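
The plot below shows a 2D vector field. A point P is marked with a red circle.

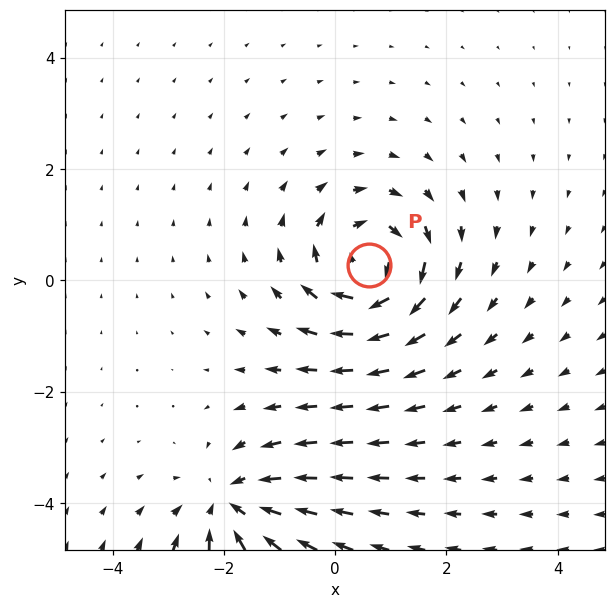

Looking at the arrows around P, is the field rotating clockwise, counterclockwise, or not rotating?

clockwise

Near P at (0.6, 0.3) the arrows circulate clockwise. The curl (z-component) there is about -6; negative curl means clockwise rotation.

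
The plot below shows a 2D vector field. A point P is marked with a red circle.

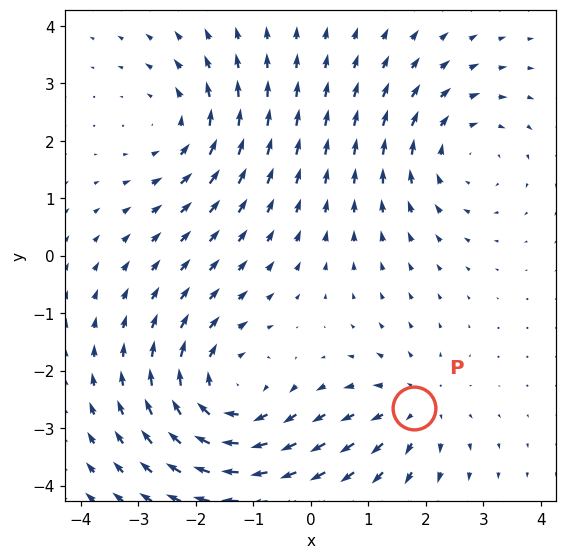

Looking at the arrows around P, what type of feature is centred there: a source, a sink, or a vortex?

At P (1.8, -2.6) the arrows spread outward. Divergence about +3, curl ≈0 — positive divergence with near-zero curl is a source.

source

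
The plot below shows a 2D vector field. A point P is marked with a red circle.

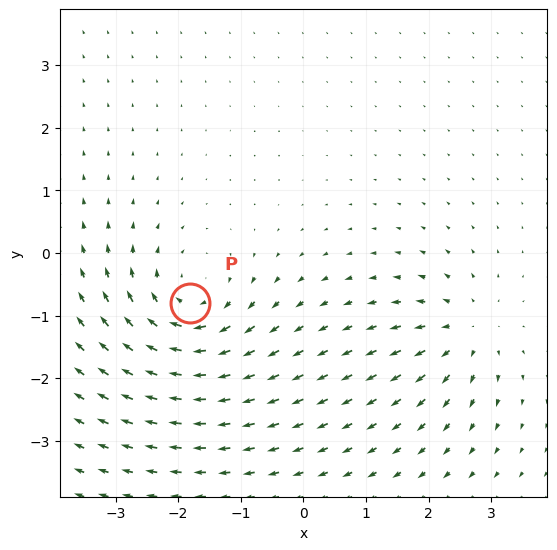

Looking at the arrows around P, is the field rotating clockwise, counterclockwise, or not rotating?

Near P at (-1.8, -0.8) the arrows circulate clockwise. The curl (z-component) there is about -4; negative curl means clockwise rotation.

clockwise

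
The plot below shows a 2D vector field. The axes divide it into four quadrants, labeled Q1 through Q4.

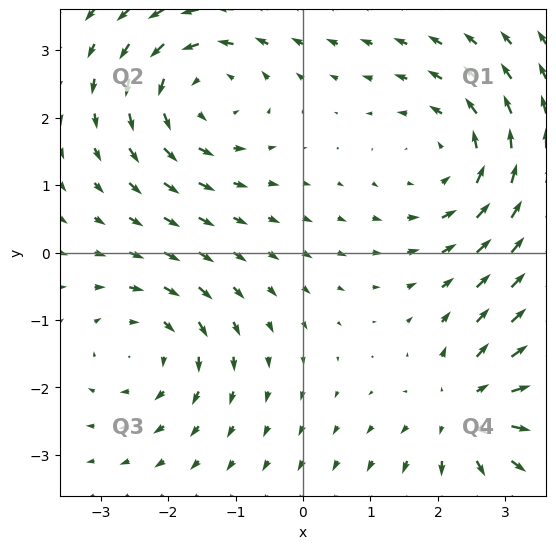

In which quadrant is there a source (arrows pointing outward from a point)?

Q4

The source sits at approximately (2.4, -2.3), which lies in quadrant Q4. The divergence there is about +5, positive as expected for a source.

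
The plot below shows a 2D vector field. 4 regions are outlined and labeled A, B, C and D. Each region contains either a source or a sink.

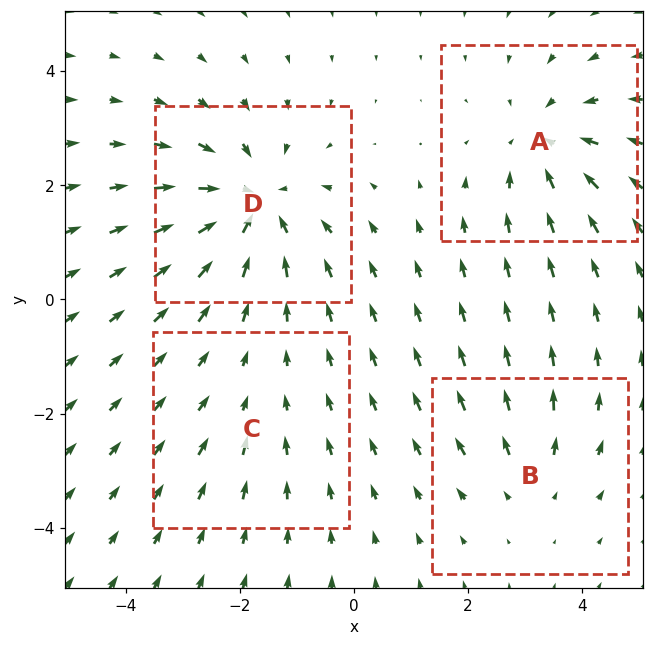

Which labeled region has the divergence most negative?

D

Divergence at each region's feature centre — A: about -4, B: about +3, C: about -2, D: about -6. Region D is most negative.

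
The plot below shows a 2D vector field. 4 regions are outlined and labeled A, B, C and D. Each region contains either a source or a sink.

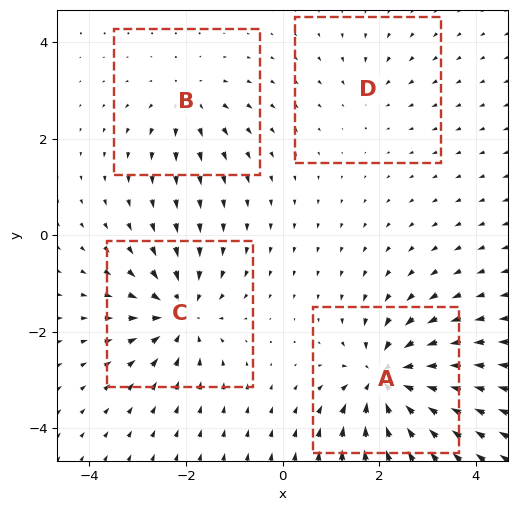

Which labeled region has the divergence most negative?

A

Divergence at each region's feature centre — A: about -7, B: about +3, C: about -6, D: about -2. Region A is most negative.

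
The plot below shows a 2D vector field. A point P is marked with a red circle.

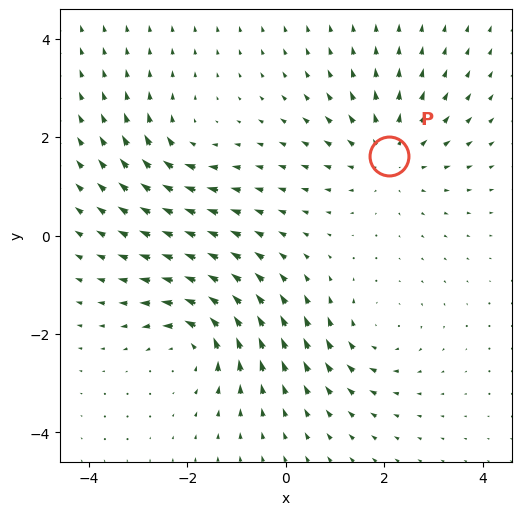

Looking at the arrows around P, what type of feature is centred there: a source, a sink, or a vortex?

At P (2.1, 1.6) the arrows spread outward. Divergence about +4, curl ≈0 — positive divergence with near-zero curl is a source.

source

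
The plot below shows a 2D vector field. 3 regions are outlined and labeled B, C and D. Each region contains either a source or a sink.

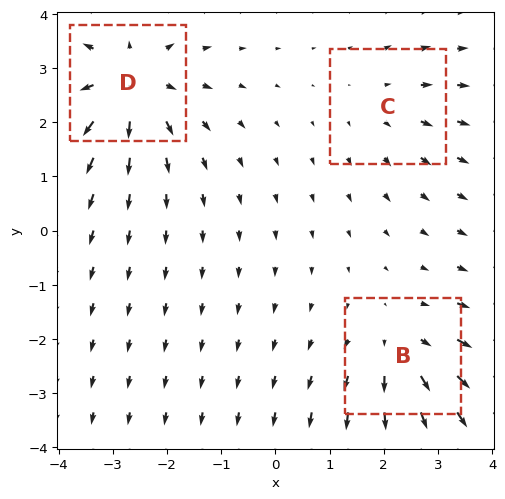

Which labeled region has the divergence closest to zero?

C

Divergence at each region's feature centre — B: about +3, C: about +2, D: about +4. Region C is closest to zero.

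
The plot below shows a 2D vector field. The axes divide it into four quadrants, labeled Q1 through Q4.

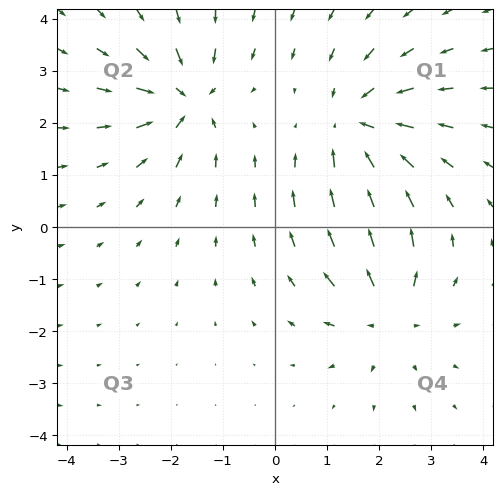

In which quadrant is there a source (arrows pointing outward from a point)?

The source sits at approximately (2.2, -1.7), which lies in quadrant Q4. The divergence there is about +4, positive as expected for a source.

Q4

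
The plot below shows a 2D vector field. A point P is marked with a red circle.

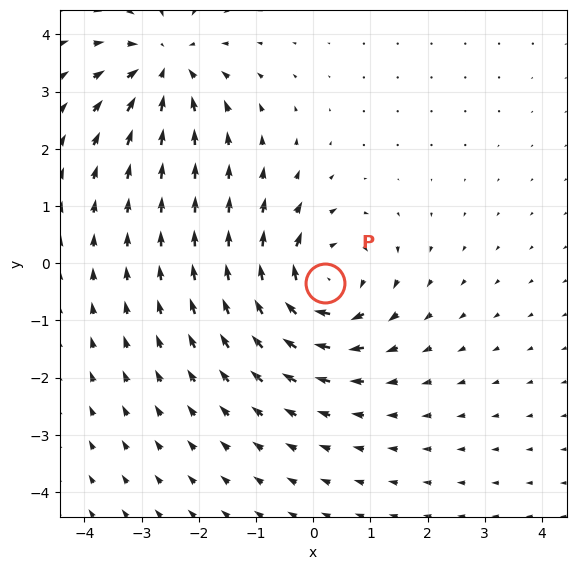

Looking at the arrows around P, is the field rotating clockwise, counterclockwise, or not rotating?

Near P at (0.2, -0.4) the arrows circulate clockwise. The curl (z-component) there is about -5; negative curl means clockwise rotation.

clockwise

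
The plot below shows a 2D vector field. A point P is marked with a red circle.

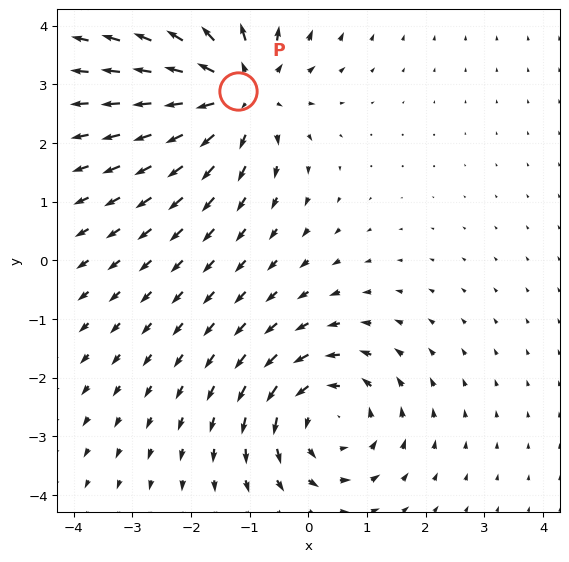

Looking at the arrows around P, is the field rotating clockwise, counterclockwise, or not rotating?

not rotating

Near P at (-1.2, 2.9) the arrows show no circulation. The curl there is ≈0.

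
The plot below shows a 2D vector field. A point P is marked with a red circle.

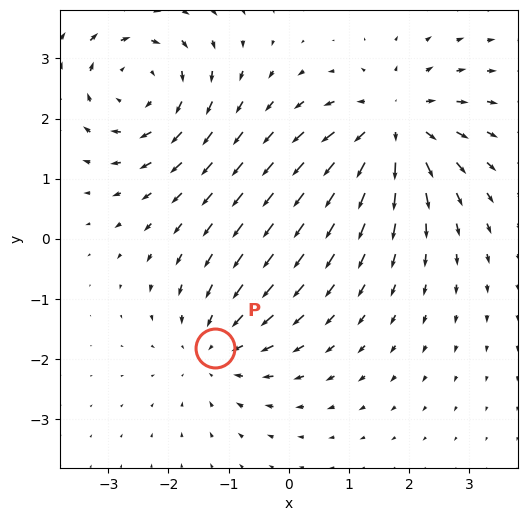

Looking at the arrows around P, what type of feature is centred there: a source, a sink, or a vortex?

At P (-1.2, -1.8) the arrows converge inward. Divergence about -3, curl ≈0 — negative divergence with near-zero curl is a sink.

sink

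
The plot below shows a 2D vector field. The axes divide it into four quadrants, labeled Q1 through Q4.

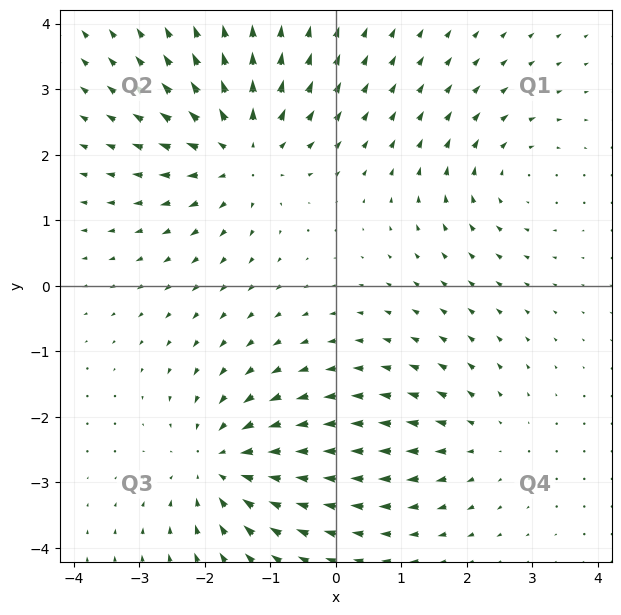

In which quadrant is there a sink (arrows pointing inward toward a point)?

Q3

The sink sits at approximately (-1.7, -2.7), which lies in quadrant Q3. The divergence there is about -5, negative as expected for a sink.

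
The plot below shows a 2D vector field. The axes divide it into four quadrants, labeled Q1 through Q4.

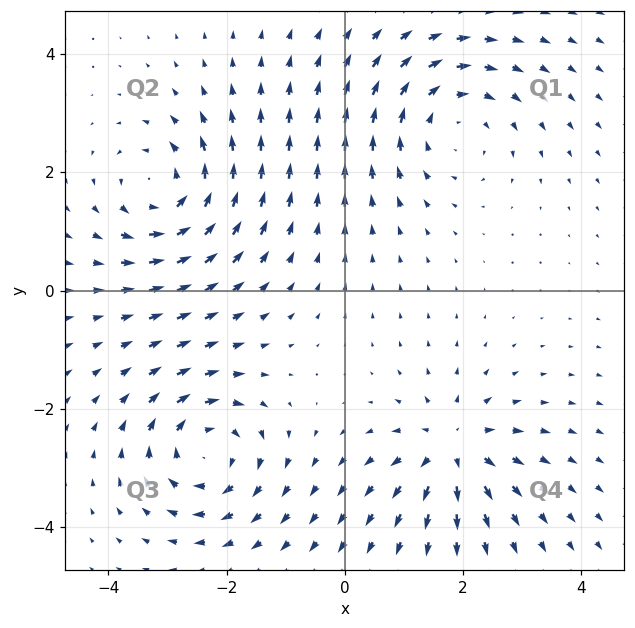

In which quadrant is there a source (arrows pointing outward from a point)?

The source sits at approximately (1.8, -2.7), which lies in quadrant Q4. The divergence there is about +5, positive as expected for a source.

Q4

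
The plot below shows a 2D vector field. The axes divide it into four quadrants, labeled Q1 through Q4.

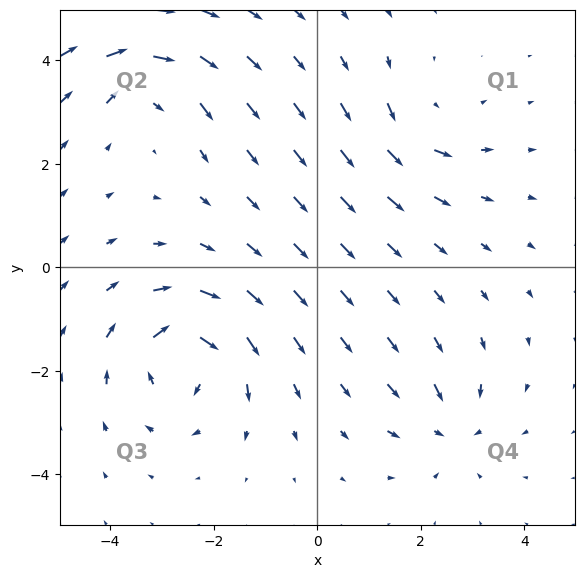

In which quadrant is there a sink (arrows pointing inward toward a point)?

Q4

The sink sits at approximately (2.6, -3.1), which lies in quadrant Q4. The divergence there is about -4, negative as expected for a sink.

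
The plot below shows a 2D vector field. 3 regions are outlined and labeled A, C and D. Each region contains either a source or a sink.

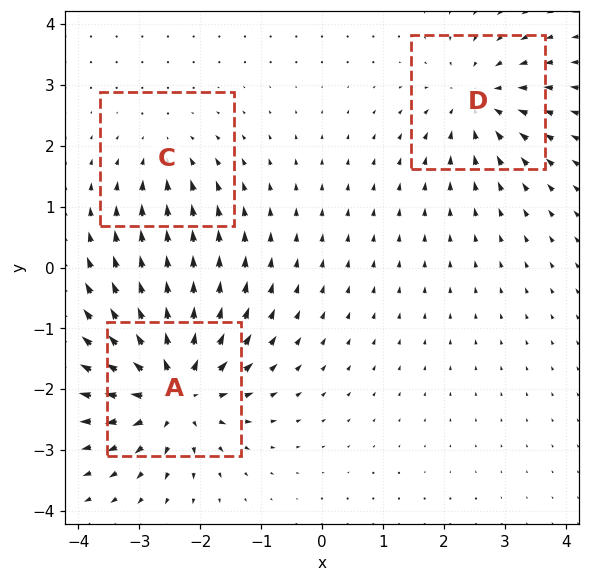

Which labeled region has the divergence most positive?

A

Divergence at each region's feature centre — A: about +6, C: about -2, D: about -4. Region A is most positive.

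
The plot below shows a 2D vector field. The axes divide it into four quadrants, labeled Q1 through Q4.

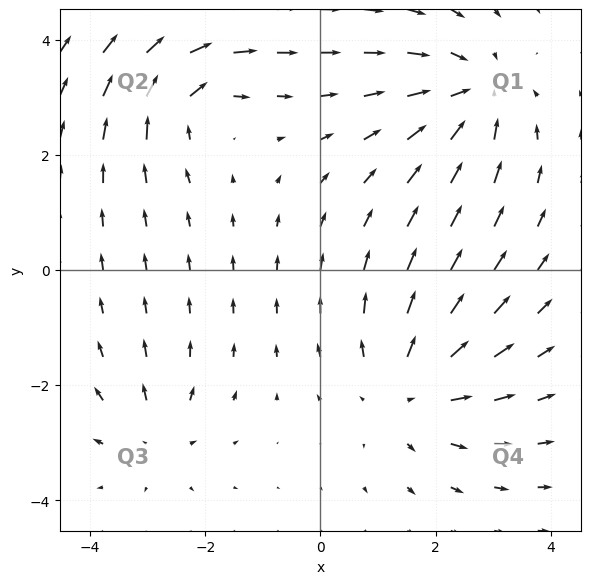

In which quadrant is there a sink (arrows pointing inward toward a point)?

Q1

The sink sits at approximately (2.6, 3.1), which lies in quadrant Q1. The divergence there is about -5, negative as expected for a sink.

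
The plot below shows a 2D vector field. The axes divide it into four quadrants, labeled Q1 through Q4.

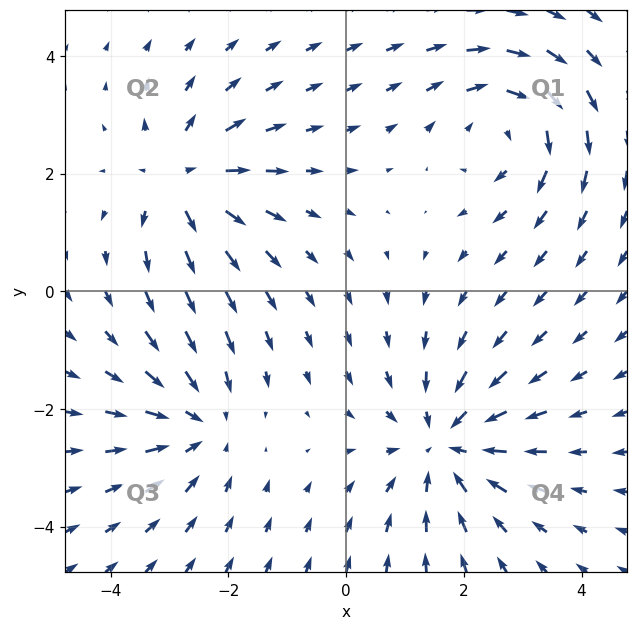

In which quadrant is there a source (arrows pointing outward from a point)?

The source sits at approximately (-2.8, 1.9), which lies in quadrant Q2. The divergence there is about +4, positive as expected for a source.

Q2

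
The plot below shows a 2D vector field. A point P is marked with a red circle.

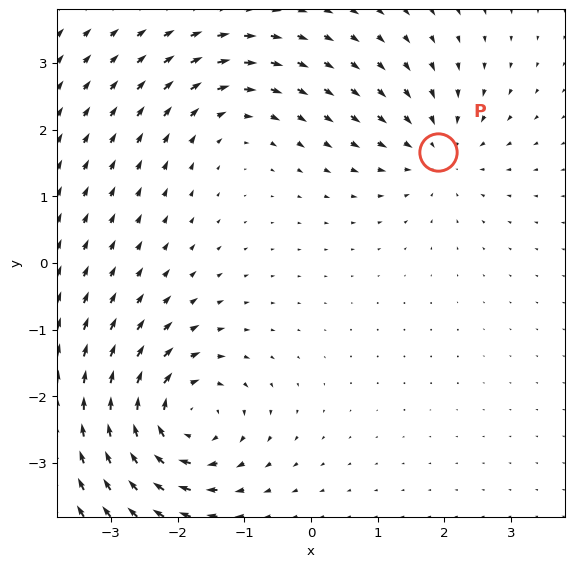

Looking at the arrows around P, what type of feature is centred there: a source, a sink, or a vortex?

At P (1.9, 1.7) the arrows converge inward. Divergence about -3, curl ≈0 — negative divergence with near-zero curl is a sink.

sink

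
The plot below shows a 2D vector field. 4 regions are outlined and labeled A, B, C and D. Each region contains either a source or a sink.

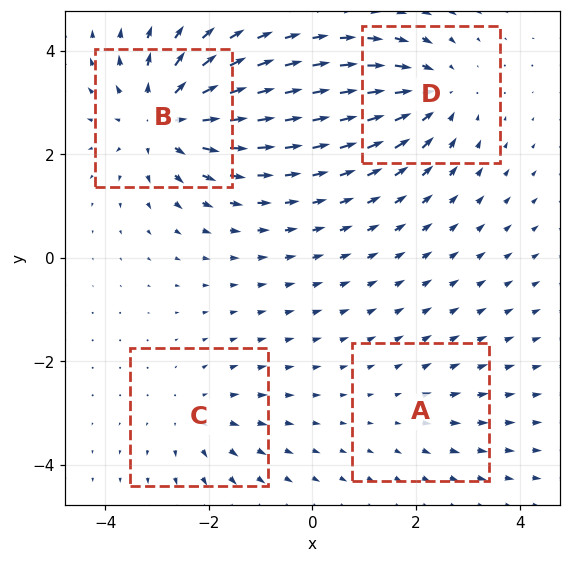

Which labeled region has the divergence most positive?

Divergence at each region's feature centre — A: about +2, B: about +7, C: about +3, D: about -5. Region B is most positive.

B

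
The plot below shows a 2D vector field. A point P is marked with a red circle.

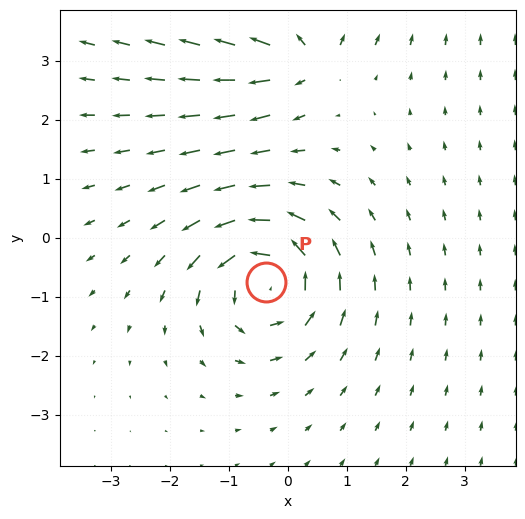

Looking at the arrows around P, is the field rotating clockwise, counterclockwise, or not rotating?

Near P at (-0.4, -0.7) the arrows circulate counterclockwise. The curl (z-component) there is about +7; positive curl means counterclockwise rotation.

counterclockwise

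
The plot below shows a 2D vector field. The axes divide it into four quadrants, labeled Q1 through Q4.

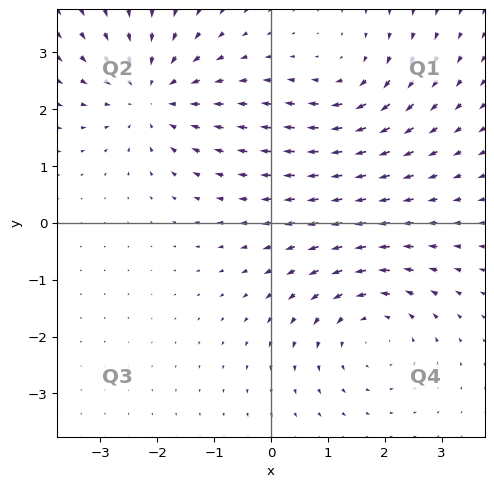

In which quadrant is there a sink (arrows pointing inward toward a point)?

Q2

The sink sits at approximately (-2.1, 2.2), which lies in quadrant Q2. The divergence there is about -4, negative as expected for a sink.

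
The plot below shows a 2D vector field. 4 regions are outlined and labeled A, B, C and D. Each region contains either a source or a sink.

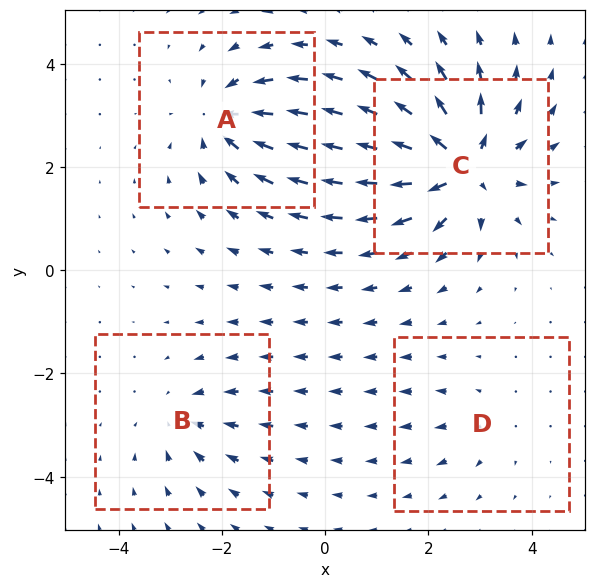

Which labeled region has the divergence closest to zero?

D

Divergence at each region's feature centre — A: about -6, B: about -4, C: about +9, D: about +2. Region D is closest to zero.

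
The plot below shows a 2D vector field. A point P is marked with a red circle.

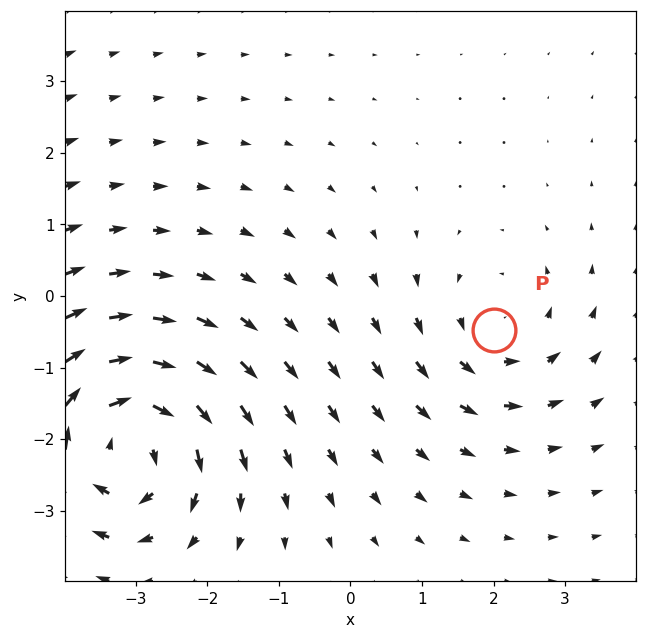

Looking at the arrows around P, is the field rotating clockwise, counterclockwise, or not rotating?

counterclockwise

Near P at (2.0, -0.5) the arrows circulate counterclockwise. The curl (z-component) there is about +3; positive curl means counterclockwise rotation.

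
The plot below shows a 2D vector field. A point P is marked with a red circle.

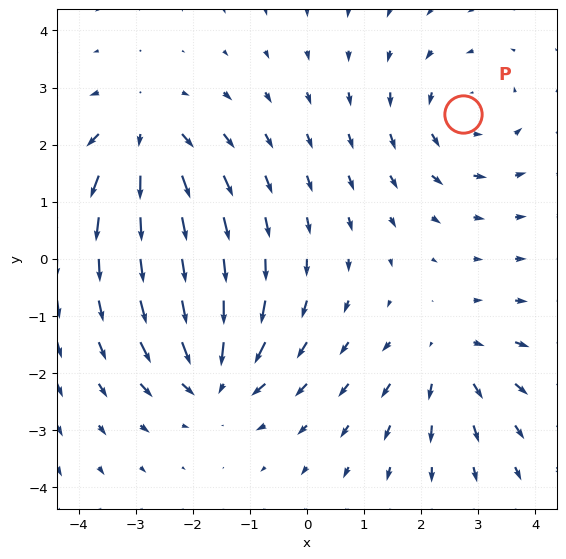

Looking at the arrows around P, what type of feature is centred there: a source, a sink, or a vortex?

At P (2.7, 2.5) the arrows circulate counterclockwise. Divergence ≈0, curl about +4 — near-zero divergence with nonzero curl is a vortex.

vortex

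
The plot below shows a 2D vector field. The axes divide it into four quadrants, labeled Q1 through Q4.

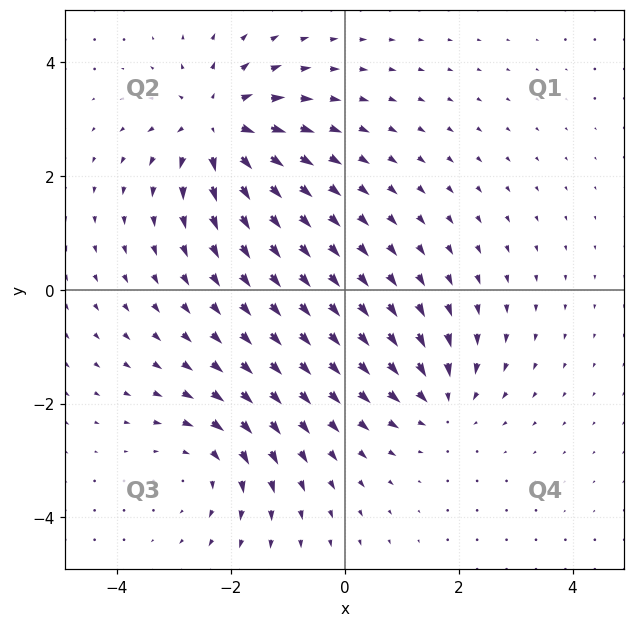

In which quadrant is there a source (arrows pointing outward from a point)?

The source sits at approximately (-2.2, 2.9), which lies in quadrant Q2. The divergence there is about +5, positive as expected for a source.

Q2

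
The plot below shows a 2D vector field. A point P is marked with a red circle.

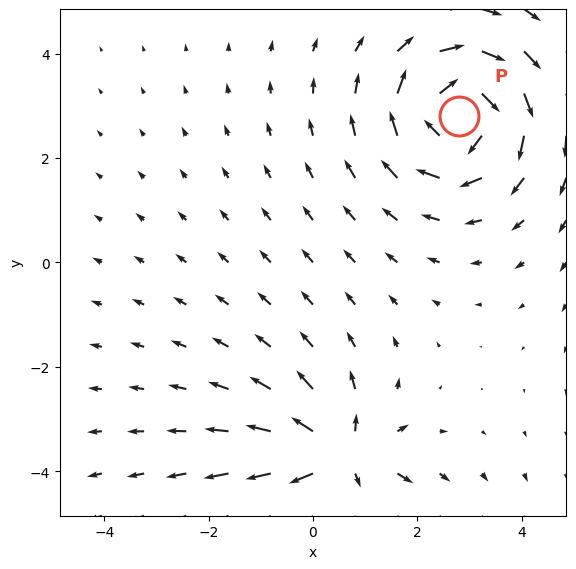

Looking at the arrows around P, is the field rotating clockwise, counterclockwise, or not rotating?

clockwise

Near P at (2.8, 2.8) the arrows circulate clockwise. The curl (z-component) there is about -5; negative curl means clockwise rotation.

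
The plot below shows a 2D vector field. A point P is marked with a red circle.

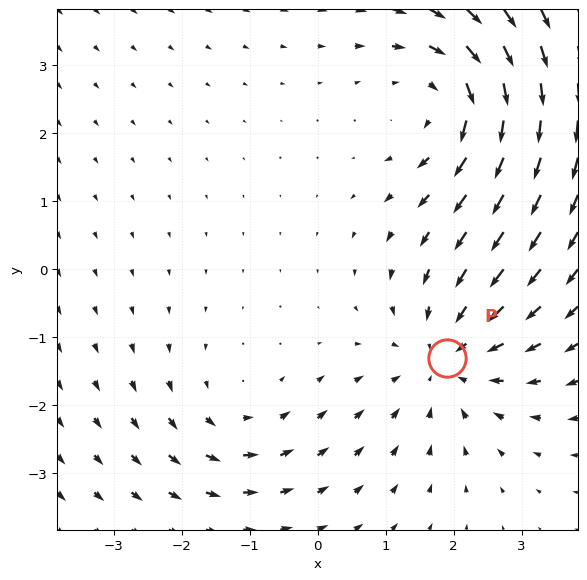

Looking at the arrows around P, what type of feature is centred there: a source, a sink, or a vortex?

At P (1.9, -1.3) the arrows converge inward. Divergence about -3, curl ≈0 — negative divergence with near-zero curl is a sink.

sink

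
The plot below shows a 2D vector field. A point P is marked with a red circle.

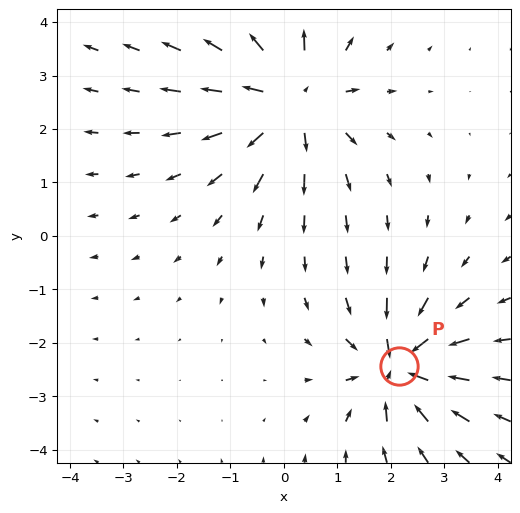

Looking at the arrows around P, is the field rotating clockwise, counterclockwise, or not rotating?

Near P at (2.2, -2.4) the arrows show no circulation. The curl there is ≈0.

not rotating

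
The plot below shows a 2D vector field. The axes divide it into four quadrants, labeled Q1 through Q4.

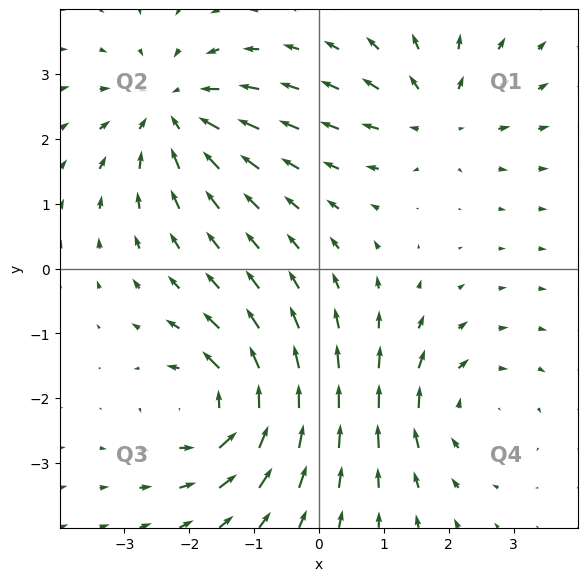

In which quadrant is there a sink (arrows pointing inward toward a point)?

Q2

The sink sits at approximately (-2.2, 2.4), which lies in quadrant Q2. The divergence there is about -5, negative as expected for a sink.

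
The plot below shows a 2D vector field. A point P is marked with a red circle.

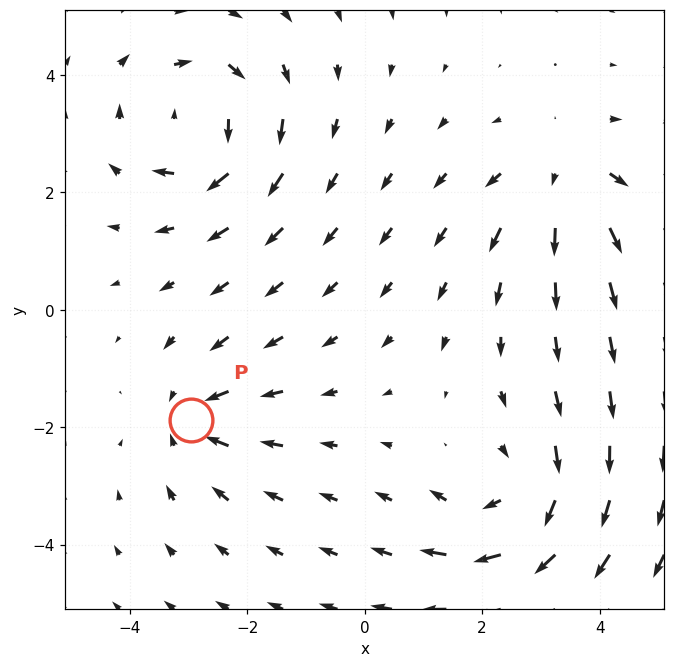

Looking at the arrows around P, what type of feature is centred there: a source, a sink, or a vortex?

sink

At P (-3.0, -1.9) the arrows converge inward. Divergence about -3, curl ≈0 — negative divergence with near-zero curl is a sink.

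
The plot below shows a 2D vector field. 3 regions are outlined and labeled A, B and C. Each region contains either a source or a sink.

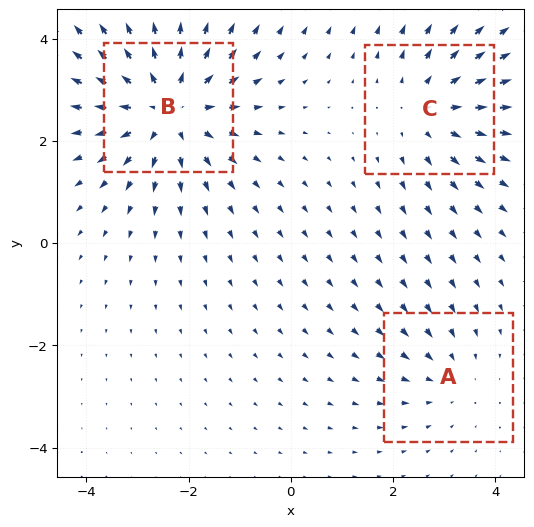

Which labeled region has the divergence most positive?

B

Divergence at each region's feature centre — A: about -2, B: about +4, C: about +3. Region B is most positive.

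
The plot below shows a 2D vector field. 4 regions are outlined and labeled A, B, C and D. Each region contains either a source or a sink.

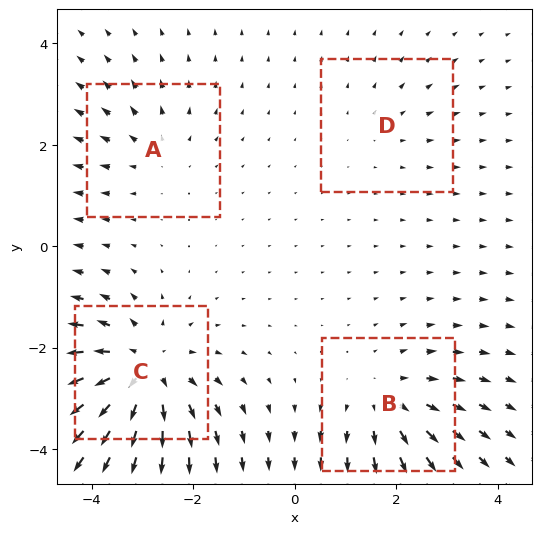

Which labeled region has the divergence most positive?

Divergence at each region's feature centre — A: about +3, B: about +4, C: about +7, D: about +2. Region C is most positive.

C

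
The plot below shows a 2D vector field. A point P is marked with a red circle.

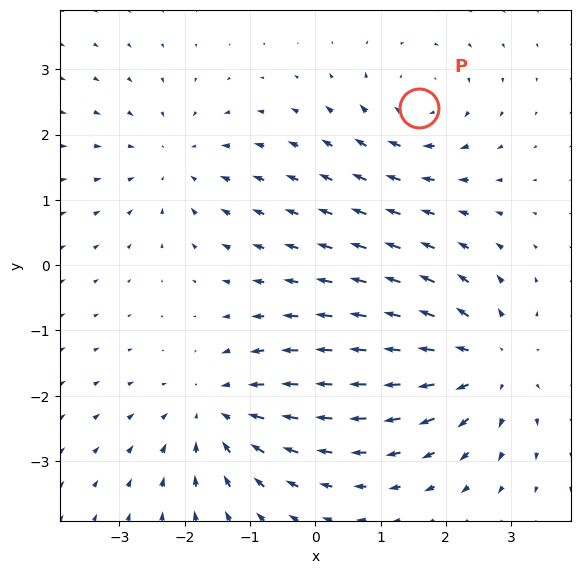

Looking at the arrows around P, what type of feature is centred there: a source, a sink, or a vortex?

vortex

At P (1.6, 2.4) the arrows circulate clockwise. Divergence ≈0, curl about -3 — near-zero divergence with nonzero curl is a vortex.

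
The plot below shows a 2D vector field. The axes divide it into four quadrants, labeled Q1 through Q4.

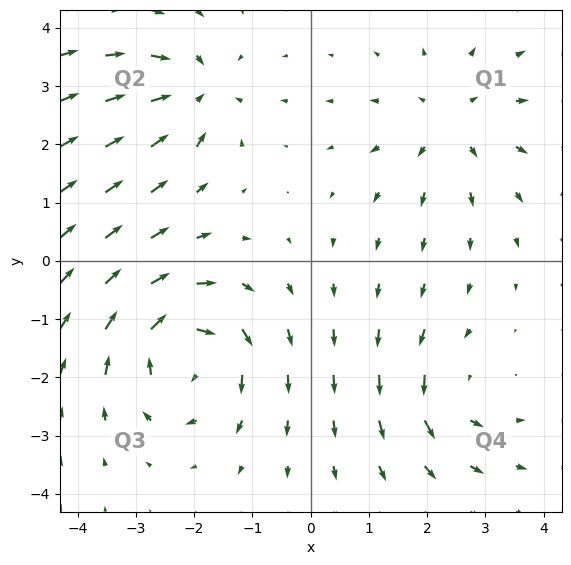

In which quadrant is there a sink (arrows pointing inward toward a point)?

Q2

The sink sits at approximately (-2.0, 2.9), which lies in quadrant Q2. The divergence there is about -5, negative as expected for a sink.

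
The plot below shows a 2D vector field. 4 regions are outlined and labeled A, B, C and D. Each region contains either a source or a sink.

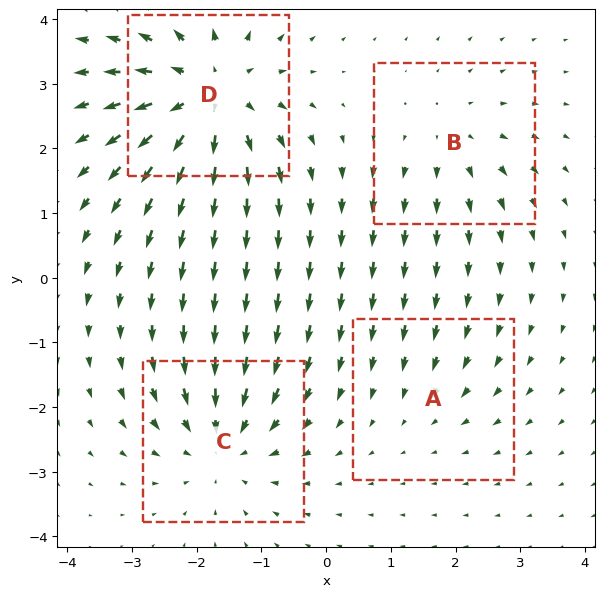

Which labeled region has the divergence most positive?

D

Divergence at each region's feature centre — A: about -2, B: about +3, C: about -5, D: about +7. Region D is most positive.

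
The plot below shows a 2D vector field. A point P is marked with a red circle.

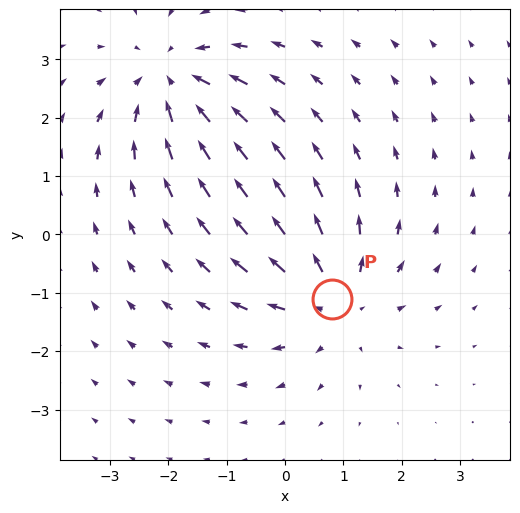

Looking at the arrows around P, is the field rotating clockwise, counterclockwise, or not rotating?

not rotating

Near P at (0.8, -1.1) the arrows show no circulation. The curl there is ≈0.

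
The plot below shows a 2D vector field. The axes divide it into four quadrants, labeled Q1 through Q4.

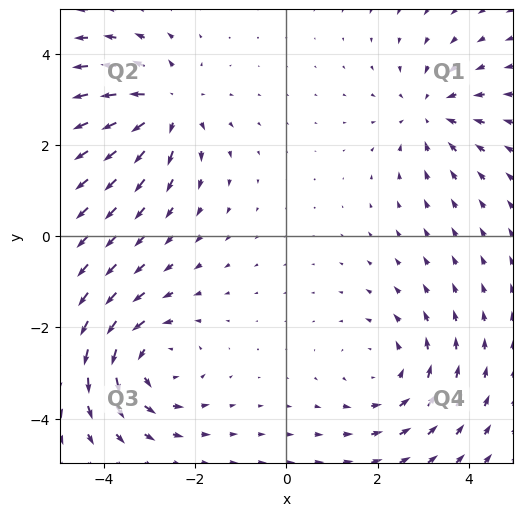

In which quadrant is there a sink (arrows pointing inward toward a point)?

The sink sits at approximately (3.2, 2.7), which lies in quadrant Q1. The divergence there is about -4, negative as expected for a sink.

Q1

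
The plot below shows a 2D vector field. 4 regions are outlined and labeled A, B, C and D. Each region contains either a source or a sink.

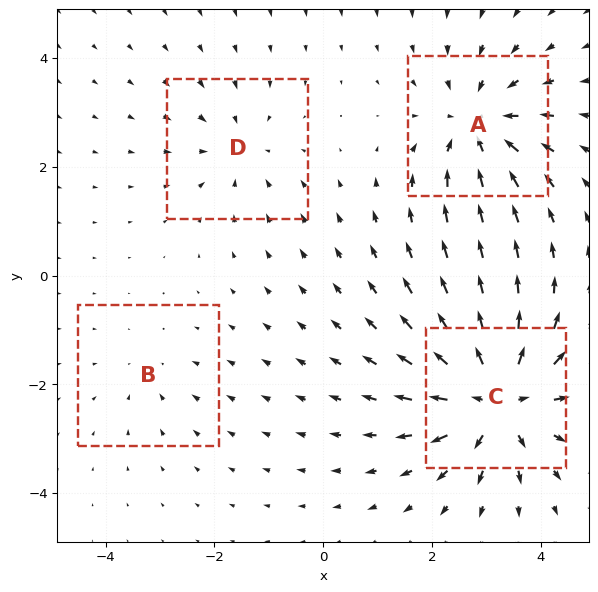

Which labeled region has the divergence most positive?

Divergence at each region's feature centre — A: about -6, B: about -2, C: about +8, D: about -3. Region C is most positive.

C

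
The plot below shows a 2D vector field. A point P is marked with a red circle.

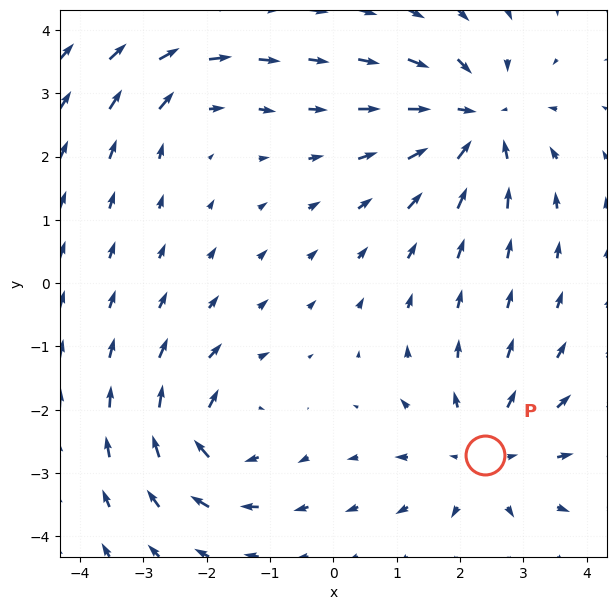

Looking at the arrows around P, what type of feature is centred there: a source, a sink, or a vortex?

source

At P (2.4, -2.7) the arrows spread outward. Divergence about +4, curl ≈0 — positive divergence with near-zero curl is a source.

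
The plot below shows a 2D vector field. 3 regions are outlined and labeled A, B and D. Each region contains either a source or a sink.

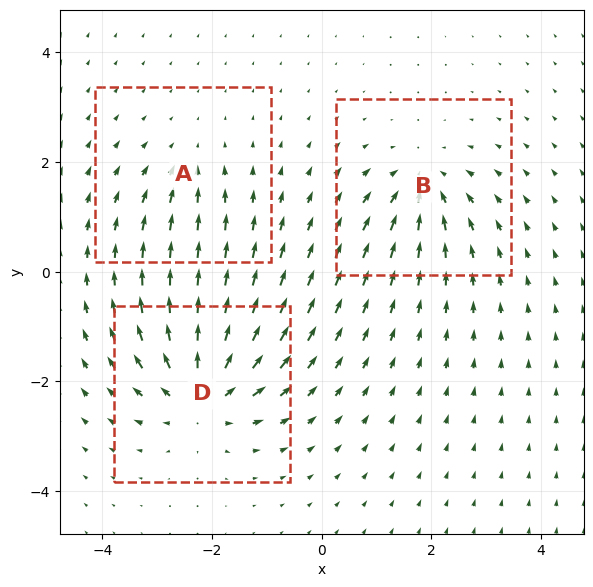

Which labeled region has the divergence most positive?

D

Divergence at each region's feature centre — A: about -2, B: about -4, D: about +5. Region D is most positive.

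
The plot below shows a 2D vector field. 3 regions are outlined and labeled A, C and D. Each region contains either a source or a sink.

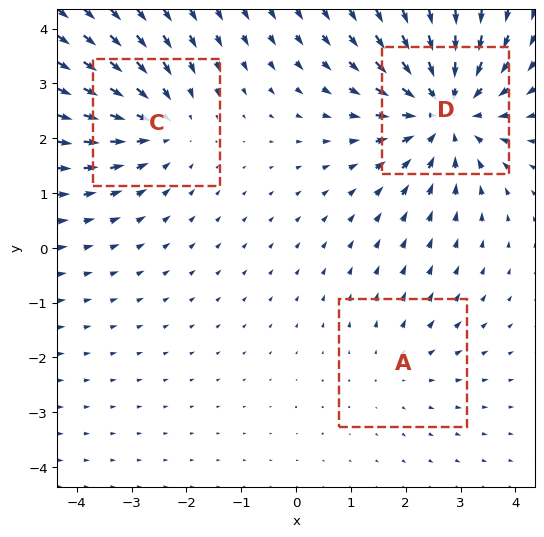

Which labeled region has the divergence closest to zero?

Divergence at each region's feature centre — A: about +2, C: about -3, D: about -4. Region A is closest to zero.

A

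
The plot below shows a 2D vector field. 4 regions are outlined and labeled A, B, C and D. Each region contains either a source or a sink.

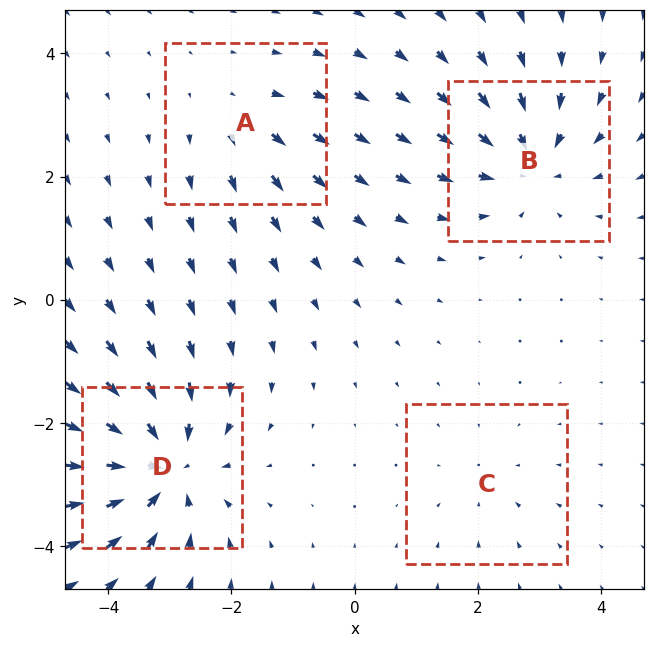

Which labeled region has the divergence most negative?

D

Divergence at each region's feature centre — A: about +3, B: about -5, C: about -2, D: about -7. Region D is most negative.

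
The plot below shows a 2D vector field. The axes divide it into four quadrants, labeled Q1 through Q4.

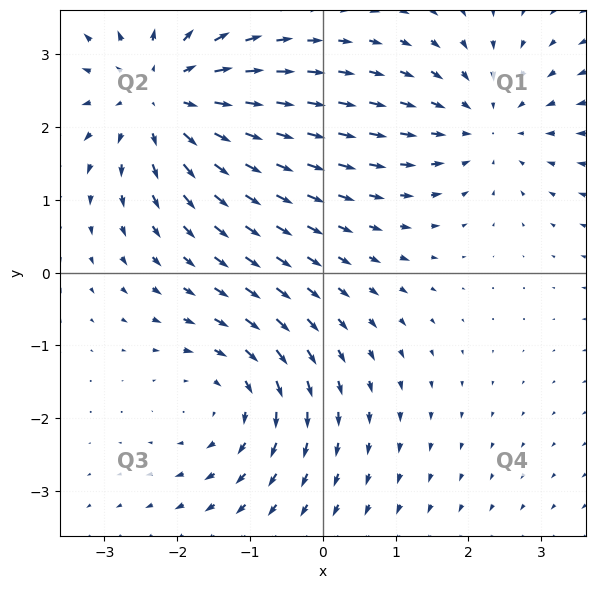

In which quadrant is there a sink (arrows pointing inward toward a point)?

The sink sits at approximately (2.2, 2.0), which lies in quadrant Q1. The divergence there is about -2, negative as expected for a sink.

Q1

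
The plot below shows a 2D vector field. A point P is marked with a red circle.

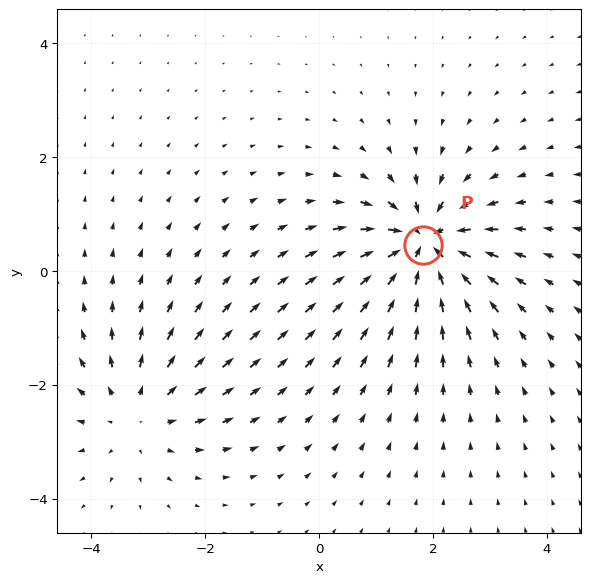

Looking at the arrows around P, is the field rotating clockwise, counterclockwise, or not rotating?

not rotating

Near P at (1.8, 0.5) the arrows show no circulation. The curl there is ≈0.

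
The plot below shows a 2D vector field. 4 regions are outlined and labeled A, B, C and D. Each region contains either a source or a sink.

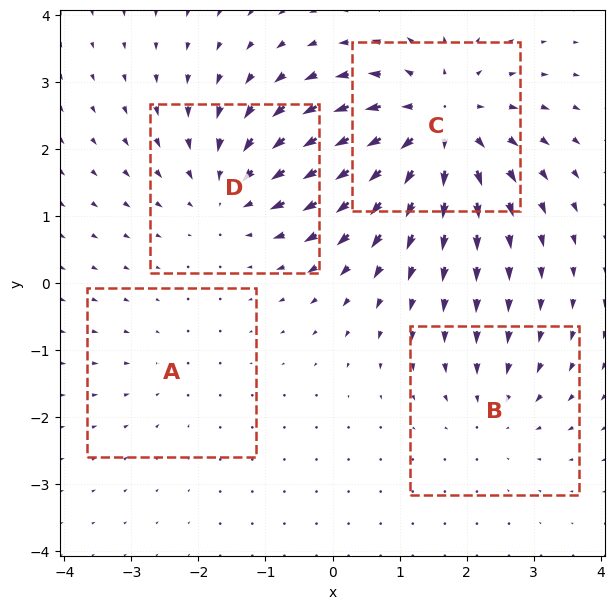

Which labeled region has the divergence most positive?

C

Divergence at each region's feature centre — A: about -2, B: about -3, C: about +7, D: about -4. Region C is most positive.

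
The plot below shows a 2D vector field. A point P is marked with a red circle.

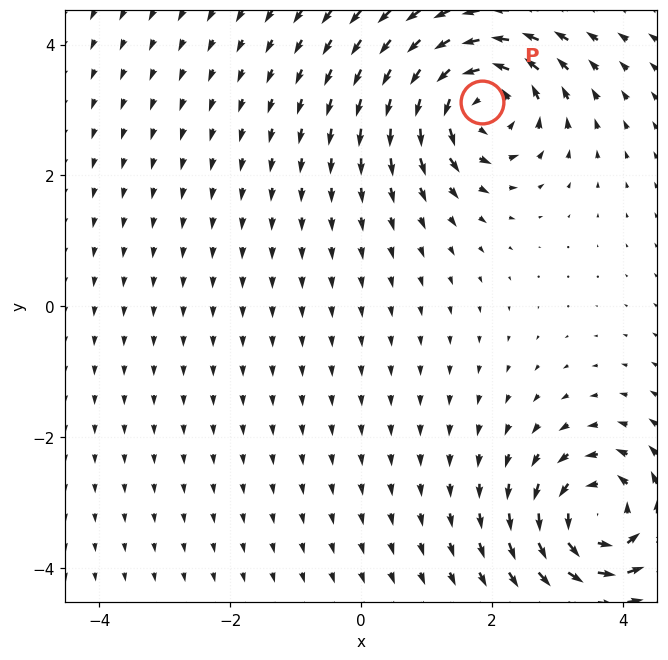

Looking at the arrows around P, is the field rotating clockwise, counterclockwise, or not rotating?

Near P at (1.9, 3.1) the arrows circulate counterclockwise. The curl (z-component) there is about +6; positive curl means counterclockwise rotation.

counterclockwise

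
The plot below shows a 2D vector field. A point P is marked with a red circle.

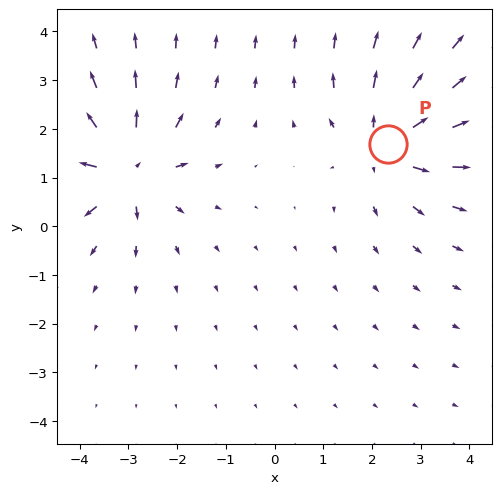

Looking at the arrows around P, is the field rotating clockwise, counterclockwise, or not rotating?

Near P at (2.3, 1.7) the arrows show no circulation. The curl there is ≈0.

not rotating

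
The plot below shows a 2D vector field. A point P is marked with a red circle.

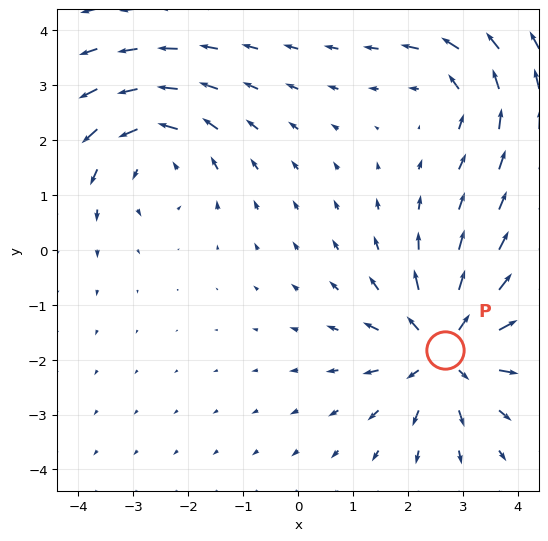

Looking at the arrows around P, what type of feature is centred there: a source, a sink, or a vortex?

source

At P (2.7, -1.8) the arrows spread outward. Divergence about +5, curl ≈0 — positive divergence with near-zero curl is a source.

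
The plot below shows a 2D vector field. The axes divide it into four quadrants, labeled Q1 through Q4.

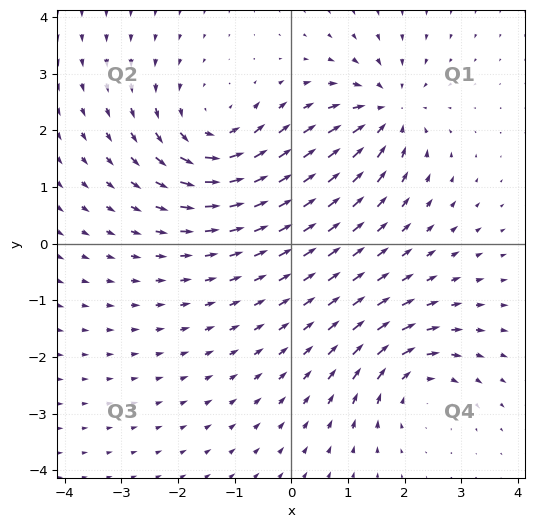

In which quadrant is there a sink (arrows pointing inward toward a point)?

The sink sits at approximately (1.7, 2.3), which lies in quadrant Q1. The divergence there is about -6, negative as expected for a sink.

Q1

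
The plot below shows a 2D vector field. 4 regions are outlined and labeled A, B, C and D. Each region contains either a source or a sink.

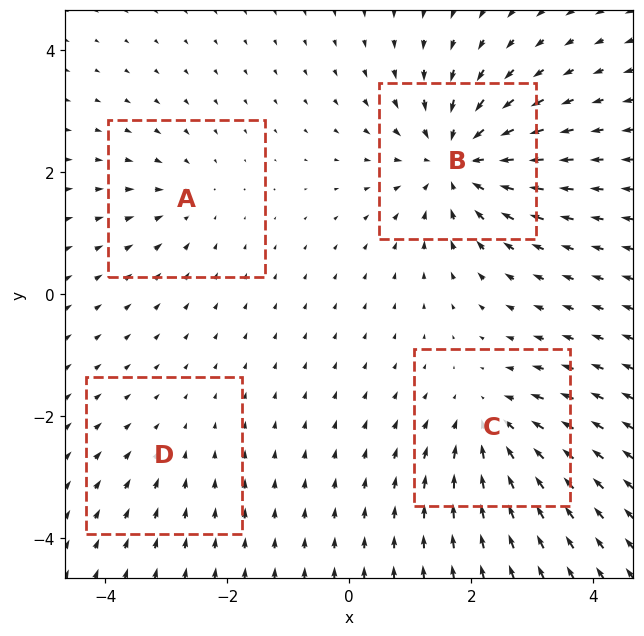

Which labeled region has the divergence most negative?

Divergence at each region's feature centre — A: about -3, B: about -7, C: about -5, D: about -2. Region B is most negative.

B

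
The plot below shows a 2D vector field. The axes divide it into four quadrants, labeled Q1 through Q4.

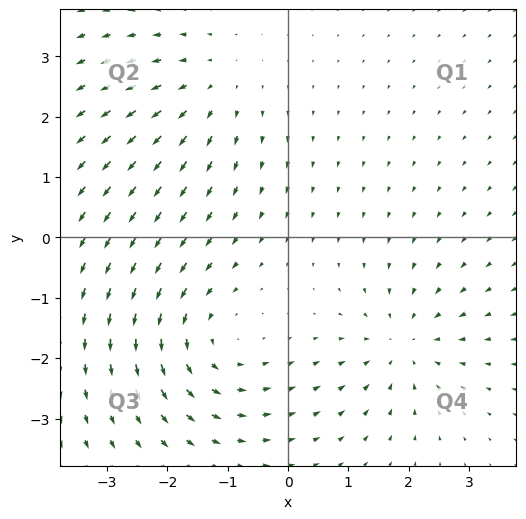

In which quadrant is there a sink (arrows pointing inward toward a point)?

Q4

The sink sits at approximately (1.9, -1.8), which lies in quadrant Q4. The divergence there is about -4, negative as expected for a sink.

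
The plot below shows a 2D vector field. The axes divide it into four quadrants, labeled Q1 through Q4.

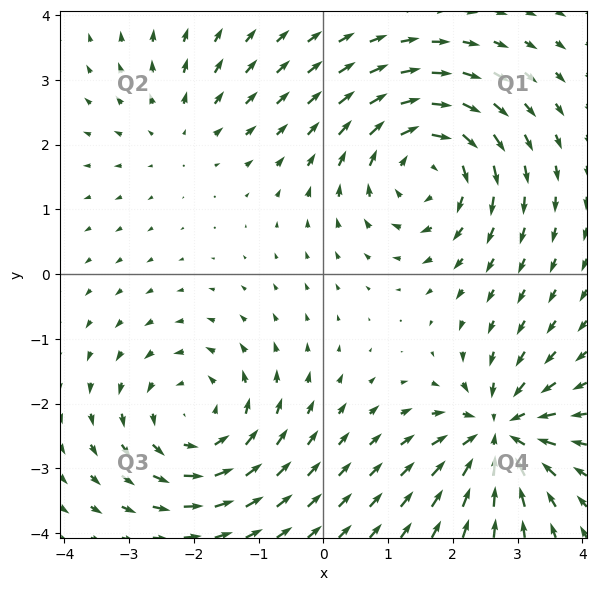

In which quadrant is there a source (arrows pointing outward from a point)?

Q2

The source sits at approximately (-2.2, 2.2), which lies in quadrant Q2. The divergence there is about +2, positive as expected for a source.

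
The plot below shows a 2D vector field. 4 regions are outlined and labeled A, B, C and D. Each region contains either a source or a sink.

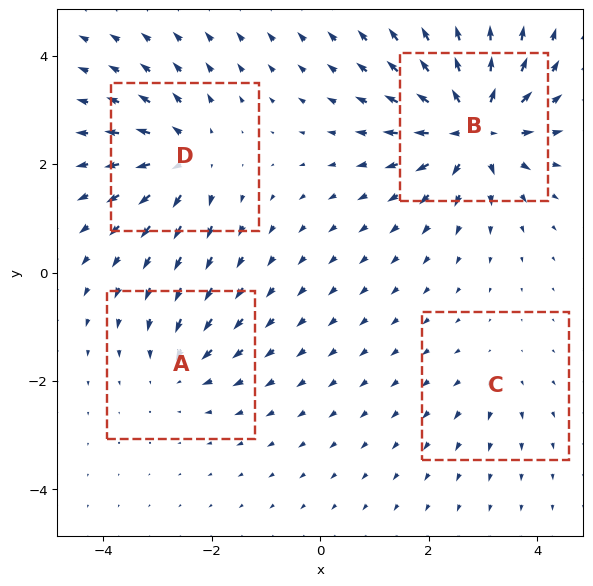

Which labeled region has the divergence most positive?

B

Divergence at each region's feature centre — A: about -4, B: about +9, C: about +2, D: about +6. Region B is most positive.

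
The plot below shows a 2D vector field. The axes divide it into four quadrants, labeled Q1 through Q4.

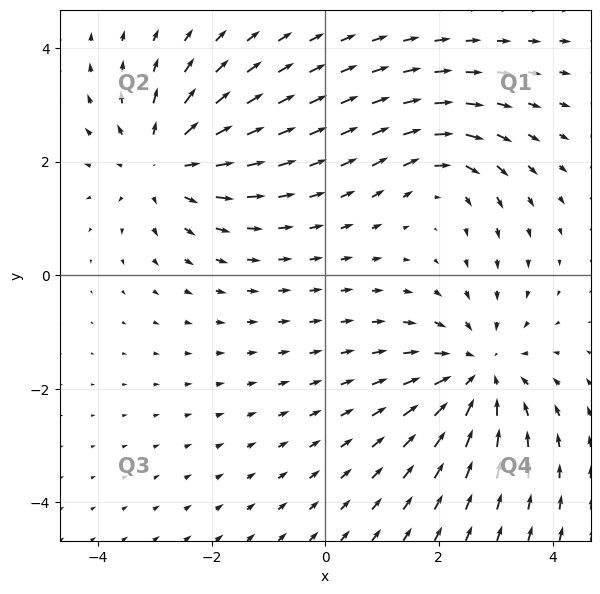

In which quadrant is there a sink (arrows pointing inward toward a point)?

Q4

The sink sits at approximately (2.7, -1.7), which lies in quadrant Q4. The divergence there is about -4, negative as expected for a sink.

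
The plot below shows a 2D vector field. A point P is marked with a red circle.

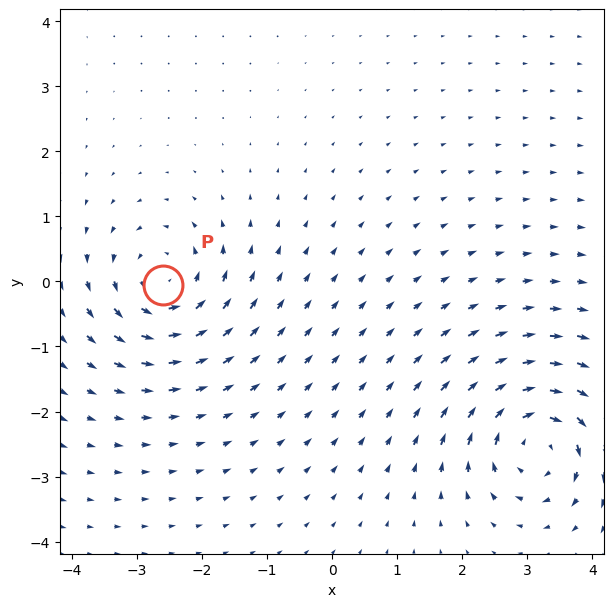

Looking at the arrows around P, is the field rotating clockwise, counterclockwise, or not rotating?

Near P at (-2.6, -0.1) the arrows circulate counterclockwise. The curl (z-component) there is about +6; positive curl means counterclockwise rotation.

counterclockwise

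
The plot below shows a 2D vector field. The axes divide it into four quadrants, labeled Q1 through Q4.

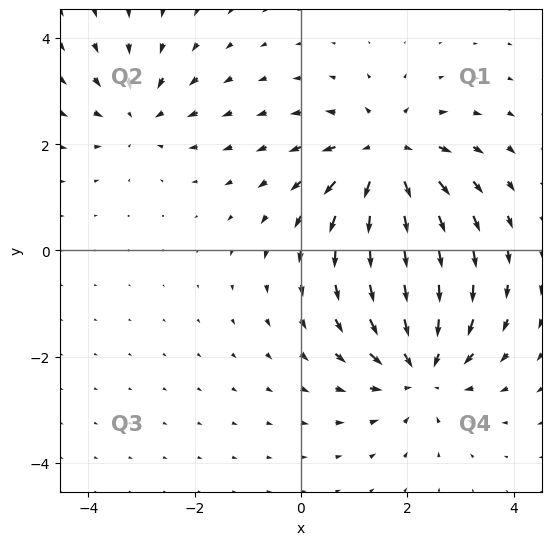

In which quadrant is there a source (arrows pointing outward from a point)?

The source sits at approximately (1.6, 1.7), which lies in quadrant Q1. The divergence there is about +5, positive as expected for a source.

Q1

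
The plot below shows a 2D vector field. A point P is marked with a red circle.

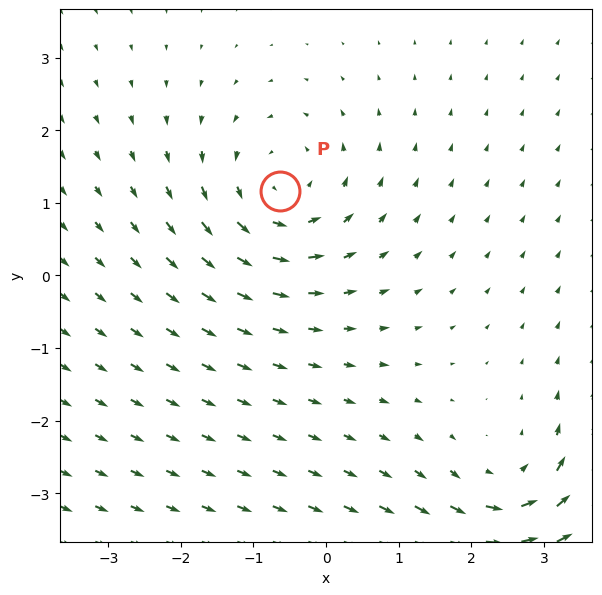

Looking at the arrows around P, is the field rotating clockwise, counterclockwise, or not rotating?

Near P at (-0.6, 1.2) the arrows circulate counterclockwise. The curl (z-component) there is about +3; positive curl means counterclockwise rotation.

counterclockwise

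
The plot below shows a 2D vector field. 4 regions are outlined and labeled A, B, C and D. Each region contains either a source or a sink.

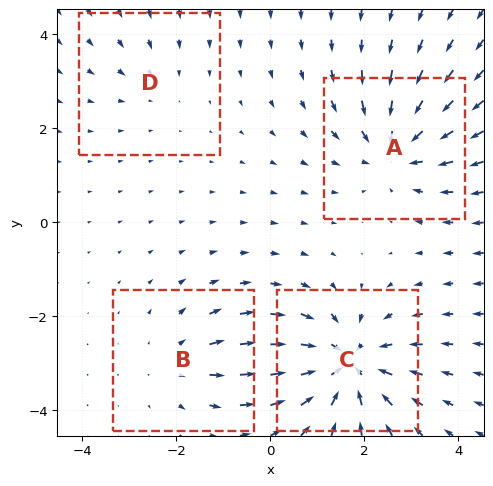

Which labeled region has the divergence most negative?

Divergence at each region's feature centre — A: about -5, B: about +3, C: about -6, D: about -2. Region C is most negative.

C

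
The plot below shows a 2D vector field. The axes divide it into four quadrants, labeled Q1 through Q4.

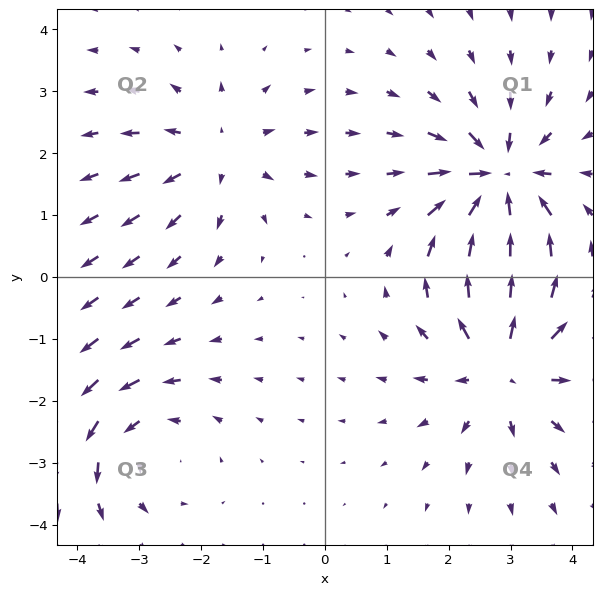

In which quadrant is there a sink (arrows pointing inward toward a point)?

Q1

The sink sits at approximately (2.8, 1.6), which lies in quadrant Q1. The divergence there is about -6, negative as expected for a sink.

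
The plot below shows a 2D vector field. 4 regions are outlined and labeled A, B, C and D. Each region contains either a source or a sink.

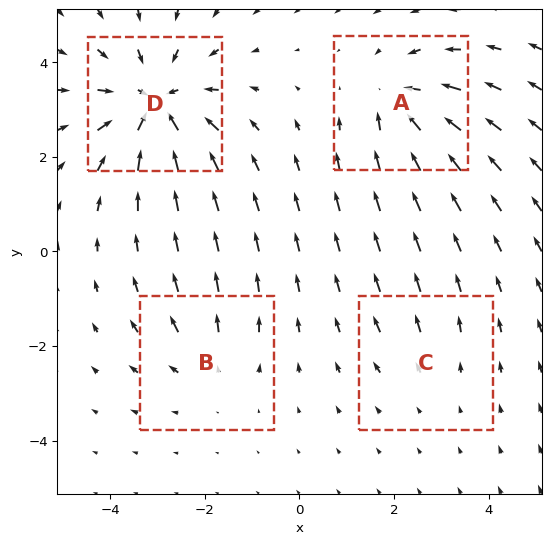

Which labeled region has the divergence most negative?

D

Divergence at each region's feature centre — A: about -4, B: about +3, C: about +2, D: about -6. Region D is most negative.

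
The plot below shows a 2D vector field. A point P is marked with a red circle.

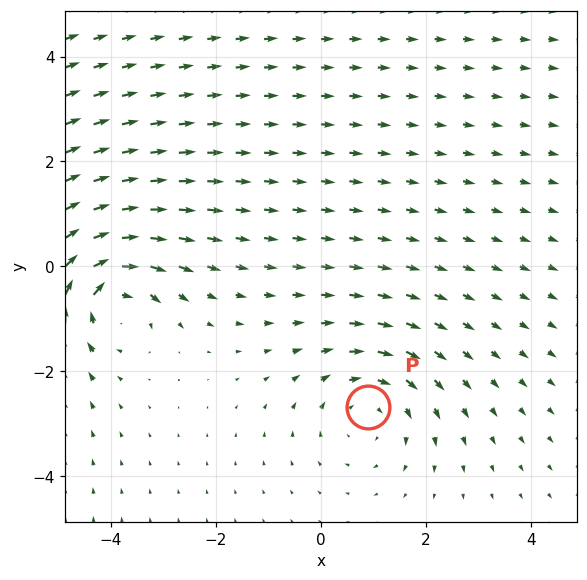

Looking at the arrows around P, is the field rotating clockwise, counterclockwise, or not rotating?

clockwise

Near P at (0.9, -2.7) the arrows circulate clockwise. The curl (z-component) there is about -3; negative curl means clockwise rotation.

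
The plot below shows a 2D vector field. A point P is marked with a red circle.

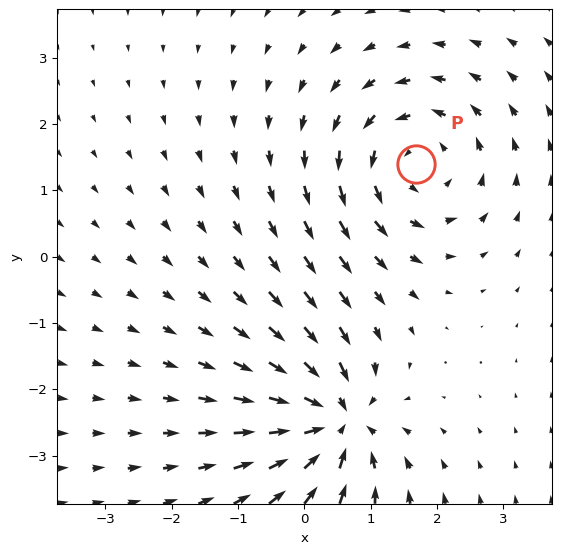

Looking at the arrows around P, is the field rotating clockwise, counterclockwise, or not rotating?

Near P at (1.7, 1.4) the arrows circulate counterclockwise. The curl (z-component) there is about +4; positive curl means counterclockwise rotation.

counterclockwise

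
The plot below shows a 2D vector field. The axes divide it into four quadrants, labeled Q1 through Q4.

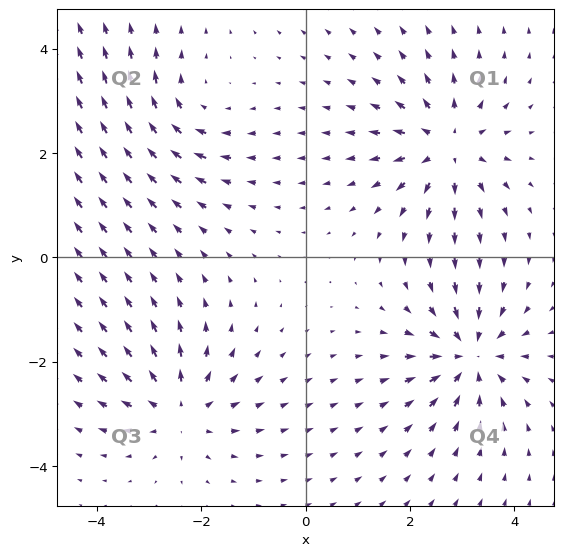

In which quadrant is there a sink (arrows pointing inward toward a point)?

The sink sits at approximately (3.2, -1.9), which lies in quadrant Q4. The divergence there is about -4, negative as expected for a sink.

Q4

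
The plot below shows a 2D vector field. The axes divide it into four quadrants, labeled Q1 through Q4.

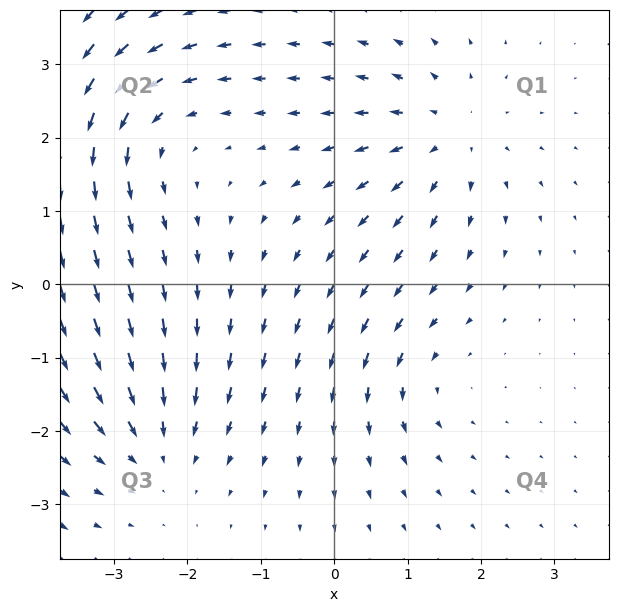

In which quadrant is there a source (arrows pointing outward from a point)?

Q1

The source sits at approximately (1.5, 2.0), which lies in quadrant Q1. The divergence there is about +4, positive as expected for a source.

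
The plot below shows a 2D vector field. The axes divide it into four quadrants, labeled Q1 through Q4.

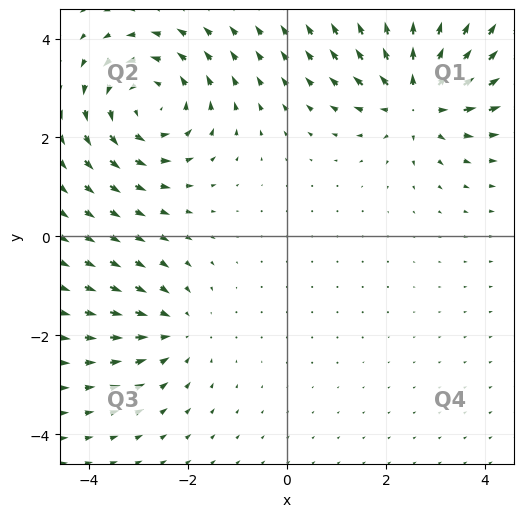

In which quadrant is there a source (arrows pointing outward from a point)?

The source sits at approximately (2.6, 2.8), which lies in quadrant Q1. The divergence there is about +5, positive as expected for a source.

Q1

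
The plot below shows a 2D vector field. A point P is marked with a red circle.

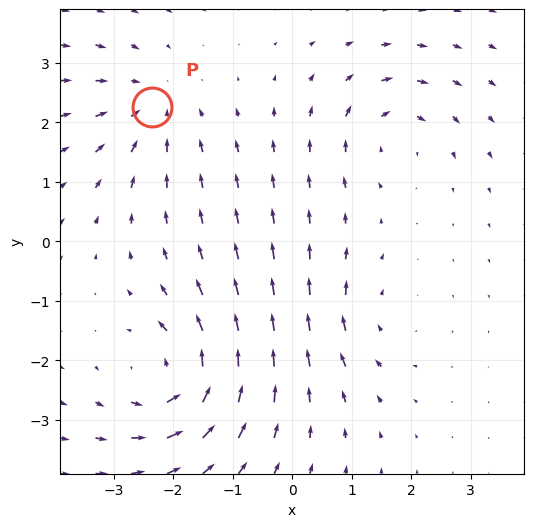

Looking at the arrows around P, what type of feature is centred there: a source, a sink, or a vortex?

At P (-2.3, 2.3) the arrows converge inward. Divergence about -3, curl ≈0 — negative divergence with near-zero curl is a sink.

sink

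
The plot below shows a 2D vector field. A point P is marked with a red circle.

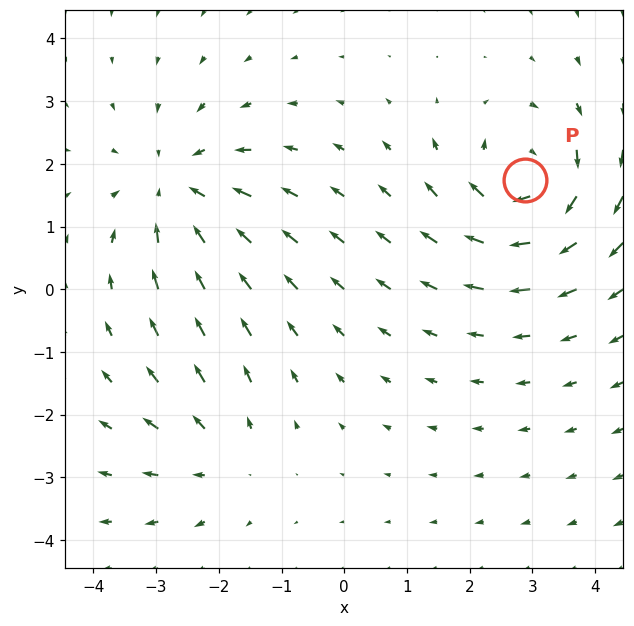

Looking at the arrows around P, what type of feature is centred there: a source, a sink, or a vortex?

At P (2.9, 1.7) the arrows circulate clockwise. Divergence ≈0, curl about -5 — near-zero divergence with nonzero curl is a vortex.

vortex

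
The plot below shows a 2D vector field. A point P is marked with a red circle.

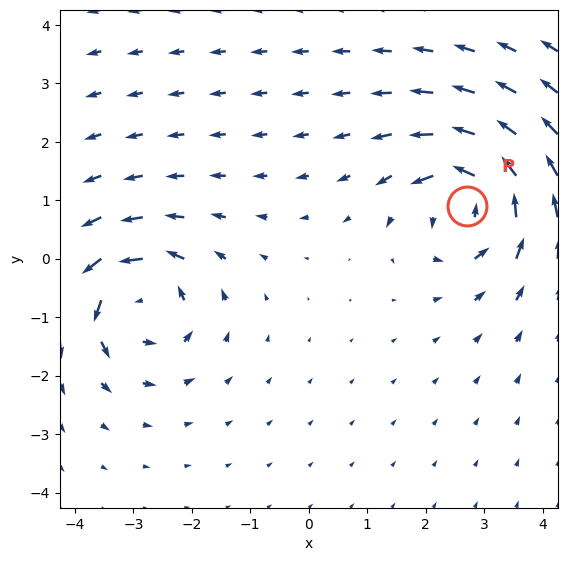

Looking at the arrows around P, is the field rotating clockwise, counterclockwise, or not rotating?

Near P at (2.7, 0.9) the arrows circulate counterclockwise. The curl (z-component) there is about +6; positive curl means counterclockwise rotation.

counterclockwise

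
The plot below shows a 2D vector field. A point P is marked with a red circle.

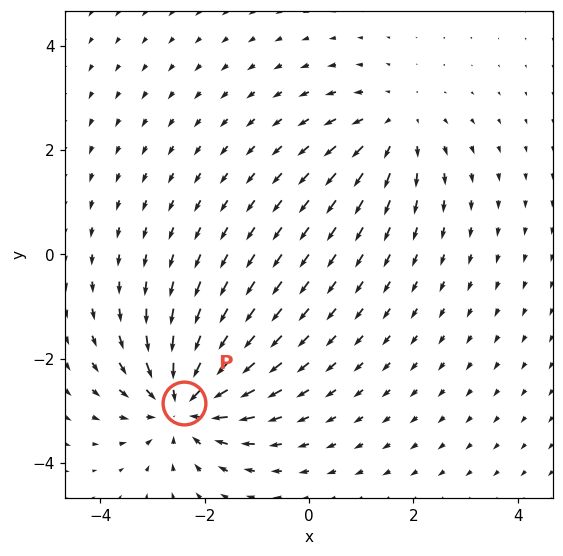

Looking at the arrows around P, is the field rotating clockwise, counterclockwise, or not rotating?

not rotating

Near P at (-2.4, -2.8) the arrows show no circulation. The curl there is ≈0.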